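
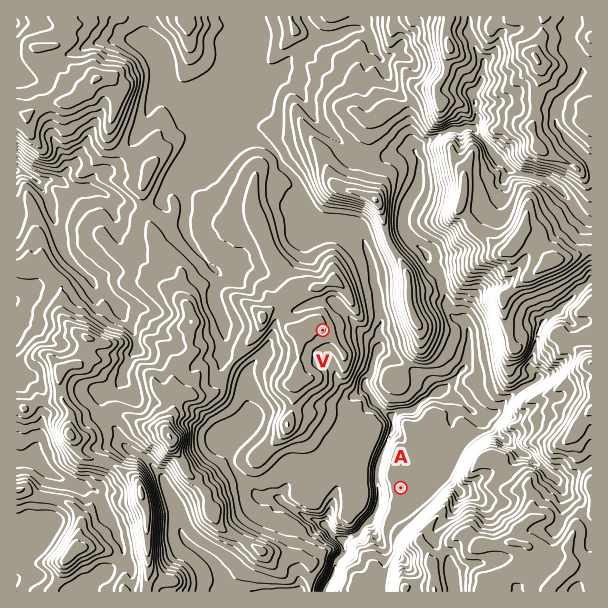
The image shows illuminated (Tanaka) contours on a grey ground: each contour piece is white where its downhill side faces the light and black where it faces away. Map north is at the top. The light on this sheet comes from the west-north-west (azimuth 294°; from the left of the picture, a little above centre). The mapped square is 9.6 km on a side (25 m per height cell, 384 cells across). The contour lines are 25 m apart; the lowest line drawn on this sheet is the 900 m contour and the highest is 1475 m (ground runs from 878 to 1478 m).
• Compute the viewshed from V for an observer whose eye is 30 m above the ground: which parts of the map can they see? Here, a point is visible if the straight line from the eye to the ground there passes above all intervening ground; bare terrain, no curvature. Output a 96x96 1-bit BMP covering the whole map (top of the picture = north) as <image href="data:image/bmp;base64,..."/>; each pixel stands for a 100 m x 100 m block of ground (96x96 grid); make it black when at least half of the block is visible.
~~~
<image width="96" height="96" href="data:image/bmp;base64,Qk2+BAAAAAAAAD4AAAAoAAAAYAAAAGAAAAABAAEAAAAAAIAEAAATCwAAEwsAAAIAAAAAAAAA////AAAAAAAAAAIAAAAH/5wcAAAAAAIAAAAH//wIAAAAAAPAAAAD//gMAAAAAAMAAAgD/+AAAAAAAAMAABjD//wAAAAAAAMAAAfg/4wAAAAAAAMAAH/w/44AAAAAAAMAAf/4f88YAAAAAAMAA//wH+Of/AAAAAMADAPgD/Pf8AgAAAMAIAAAD/n78AgAAAMAIAAAD/j7+AwAAAMAYAAHB/x//w8AAAMA4AAHh/5//4cAAAYA4AAHx/8//AcAAAYAwABnx/8/jAcAAAYBwAA35//x7A8AAAwBwAA/5//D/B8AAAwDgAA/5//gPB8AAAAHgAAf5//wHAMAAAAPgAAf5//4D8AAAAAPAAAf4//4D4AAAAAfAAAP4//+D4AAAAA/AAAP4///+8AAIAA/AAAP8f///+AAcAA/AAAP8f////AAYAB/AAAH8P//z/gA4AB/AAQH+P////wAQAD/AAAH8P////wAQAD+AAAHwB////4AQAA4wAADgA//c/8AwAAh4AAAAAP/PP8BgAAH8AAAAwD/n/8BgAAf8AAAAwD/x88BwAE/8AAMBwB/wOcB4AE/8A/8B5g/wD8BnAA/8AP+B/4AwB8A/gA/8AP+B/AAwA4AfwAfyAP+B/AAwAcAH4AHgAH+B/AA4AcAH4AHgAH/B/AA4AMAA4AHgAH/D/AA4AAADwAHAAH+H/AAwAAAPAAGAIH/L+AAwAAAYAAGAED+Z+AAwAAAAAAEAGA+x+AAwAAAAAAAAHAfh8AAgAAAAAAAADgHh8AAgAAAAAAAAA8PA8ABgAAAAAAAAAP/A8ABgAAAAAAAAAD+A8AA4AAAAAAAAAAMA8AA+AAAAAAAAAAAA4AB/AAAAAAQAAAAA4AfzgAAAAAYADgAA4Af5wAAAABwAHAAAwAf4wAAAADwAHAABgAf4AAAAAHwAWAABgAf4AAAAAHw/+AABAA+YAAAAAHz/+AADAB8MAAAAAP5/+AADAD4EAAAAAPx/+AADAPwGAAAAAPwH+AAHAPgCAAAAAfwA+AAOAPACAAAAAfwAcAA+APAAAAAAA/wAcAf8APAAAAAAB/wAcA/gAHgAAAAAAfgAeA8AAHgAAAAAAfgAeBwAAPgAAAAEAPwAOBgAAPgAAAACAPwAODgAAPAAAA/AAHwAGHgAAOAAAA/gAHwAAfgAAOAAYAPwwDwAB/AAAeAAwA/w4B4AD/AAAMAAAA/4cE4AD+AAAAAAAA94cHYAH8AAAAAAAA/8eD4AO8AAAcAAAA/8PD4AAYAAAeAAAA/8PDwAAQAAAfAAAAf8PjwAAAAAAdgAAAA+HjwAQAAAAZAAAAAPHzwA4AAAAQAAAAAHn/4B4AAAAQAQAAAD7/8B8AAAAQAdgAAB5/+D8AAAAAAfwAAAP/fn8AAAAAAfwAAAD+f/+AAAAAB/wAAAA+f/+AAAAEAfgAAAAeP/7AAAAGA/AAAAAef/9AAAAGA8AAAAA+P/8AAAAMB8AAAAD/f/8AAAAMB4AAAAH///8AAAAMBwAAAAf///+AAAAEA4AAAB/+P//gAAAEAcAA="/>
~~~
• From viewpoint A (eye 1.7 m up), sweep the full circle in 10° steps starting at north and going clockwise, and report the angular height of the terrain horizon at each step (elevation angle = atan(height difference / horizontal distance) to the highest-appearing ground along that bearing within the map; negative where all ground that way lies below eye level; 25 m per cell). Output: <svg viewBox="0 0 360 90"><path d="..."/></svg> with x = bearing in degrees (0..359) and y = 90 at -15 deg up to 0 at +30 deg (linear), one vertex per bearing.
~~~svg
<svg viewBox="0 0 360 90"><path d="M0 55l10-1 10-2 10-1 10 0 10 1 10-2 10-6 10 0 10 2 10-4 10-6 10-4 10-2 10 0 10 0 10 0 10 6 10 9 10 12 10 0 10 1 10 3 10-3 10-1 10-1 10-3 10 0 10 0 10 2 10-2 10 2 10-1 10 1 10 1 10-1"/></svg>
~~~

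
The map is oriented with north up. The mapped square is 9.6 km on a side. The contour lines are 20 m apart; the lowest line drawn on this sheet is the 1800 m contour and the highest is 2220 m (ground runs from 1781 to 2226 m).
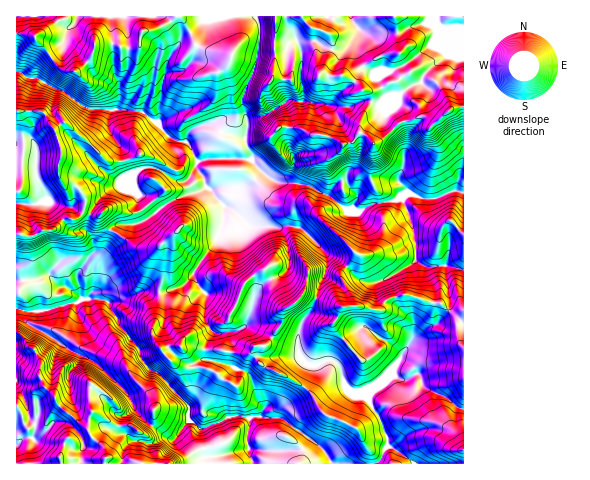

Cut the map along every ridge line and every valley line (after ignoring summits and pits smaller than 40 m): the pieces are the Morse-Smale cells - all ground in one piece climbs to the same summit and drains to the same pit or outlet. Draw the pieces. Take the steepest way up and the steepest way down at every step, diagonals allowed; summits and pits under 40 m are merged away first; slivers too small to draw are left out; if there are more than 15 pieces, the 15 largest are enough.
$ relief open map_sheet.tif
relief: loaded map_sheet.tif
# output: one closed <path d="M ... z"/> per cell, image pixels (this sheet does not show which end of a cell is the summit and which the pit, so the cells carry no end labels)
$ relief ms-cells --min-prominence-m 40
<path d="M463 16l-207 1 4 14 16 1-3 46-12 17 0 7 9 8 9 18 20 0 13 7 6-1 14 3 11 7-1 6-12 9 0 3 13 17 1 16-6 8 6 5 14 4 16-8 22-4 10-7 18 6 9 0 19-8 12 1z"/><path d="M95 298l-14 2-5 3-34 8-26-2 0 23 9 8 4 7 6 3 5 12-1 15 5 9 9 7 4 9 0 4-7 8-4 10-13 2-5 3-5-8-3-11-4-3 0 56 236 1-5-22 2-23-7-3-14 1-25 12-3 0-11-8-1-4 1-11-31-33-11-6-6-9-3-10-18-22-11-22-3-3z"/><path d="M416 260l-20 14-22 9-17-5-10-11-7 10 10 20 0 9-11 0-23-7-6 14-7 7-3 8 0 28 6 8 6 2 15-6 9 2 4 6 5 18 13 10 10 3 7-11 17-13 13 5 13-6 7 14 20 8 11 11 7 2 1-139-16-4-22 1z"/><path d="M180 16l-4 0-8 7-14 7-11 1-5 17-13 1-13-6-17 1-4 15-14 12-11 0-5-3-27-32-17-2-1 37 6 2 5 5 9 0 16 9 12 5 14 12 12 5 51 3 16 10 12 15 11 5 6 0 6-12 14-6 4 0 15 10 20 3 2-17-5-12 0-11 13-31 5-34-5-1-6 4-20 22-32-11z"/><path d="M20 72l-4 1 0 37 22 0 8 6 10 16 6 18-4 16 2 13 4 4 10 1 7 8 5 9-2 10 8 5 7 0 11 14 7-5 16 0 8-3 27-19 38-16-2-9-8-11 1-7-8-16-20-7-12-15-13-9-22-4-32 0-12-5-14-12-12-5-16-9-9 0z"/><path d="M262 171l-11 12-8 5-23 0-9 2 14 17-1 15-8 22-16 18-9 16-10 9-21 5 1 10-8 26 0 7 9 15 9-4 9 0 3-6 6-6 15-2 13-8 8-1 12-18 7-20 12-11 9-5 5 9 3 0 14-7 2-5-1-22-5-12-5-5 14-1 9 2 27 27 9 4 10 8 6-8 3-7-36-35 5-9 8-1 4-4-4-5-26-13-34-5z"/><path d="M271 280l-7 3-9 11-9 31-9 6-9 2 4 10-2 21 7 6 9 2 5 4 5 21 7 10-1 10 22 3 34 24 15 20 43 0 5-5 3-8 3-4 0-10-17-37-6-4-6 0-7-3-6-7-5-18-4-6-9-2-15 6-6-2-6-8 0-28 3-8 7-7 6-14-14-5-4 7-8 5-4 0z"/><path d="M265 269l-13 7-8 9-7 20-12 18-8 1-13 8-15 2-6 6-3 6-9 0-9 4-9-15 0-7 8-26-2-10-19-1-13 6-9 1-7 4-2 4 11 20 18 22 5 14 7 8 8 3 31 33 0 14 11 9 18-6 10-6 18 0 3 2-2 23 6 22 79 0-7-12-7-8-31-22-6-4-19-1 1-10-7-10-5-21-5-4-9-2-7-6 2-21-4-10 9-2 9-6 9-31 9-11 8-4z"/><path d="M276 31l-16 0-1 4-4 31-13 31 0 11 5 12-1 17-21-3-15-10-4 0-14 6-6 11 11 19-1 7 8 11 2 9 4 3 10-2 23 0 8-5 11-12 11 9 7 3 15 0 16 3 8 6 10 4 8 7 7-8-1-16-12-14-1-6 12-9 1-6-11-7-14-3-6 1-13-7-20 0-9-18-9-8 0-7 12-17z"/><path d="M418 374l-13 6-13-5-17 13-7 8 2 7 8 11 9 23 0 10-11 16 87 1 1-54-8-3-11-11-20-8z"/><path d="M207 188l-39 15-27 19-8 3-16 0-7 5 29 18 15 1 8-4 2 18-4 28 7 0 16-5 8-8 9-16 18-23 6-17 1-15z"/><path d="M402 198l-10 4-18 2-16 8-11-2-10-7-4 4-8 1-5 6 2 6 34 32-9 15 10 11 7 4 10 1 8-2 33-19 1-10-2-21z"/><path d="M175 16l-158 0-1 17 18 3 27 32 5 3 11 0 14-12 4-15 17-1 13 6 13-1 5-17 11-1 18-9z"/><path d="M38 110l-22 1 0 92 17 2 8-3 8 0 24 5 9 6 4-11-1-5-11-13-10-1-4-4-2-13 4-16-6-18-10-16z"/><path d="M83 213l-7 6-12 0-10 11-13 1-10 5-15-1 1 46 15 0 17-5 10 10 9 2 12 9-3-21 17-24-2-14-6-8 1-13z"/>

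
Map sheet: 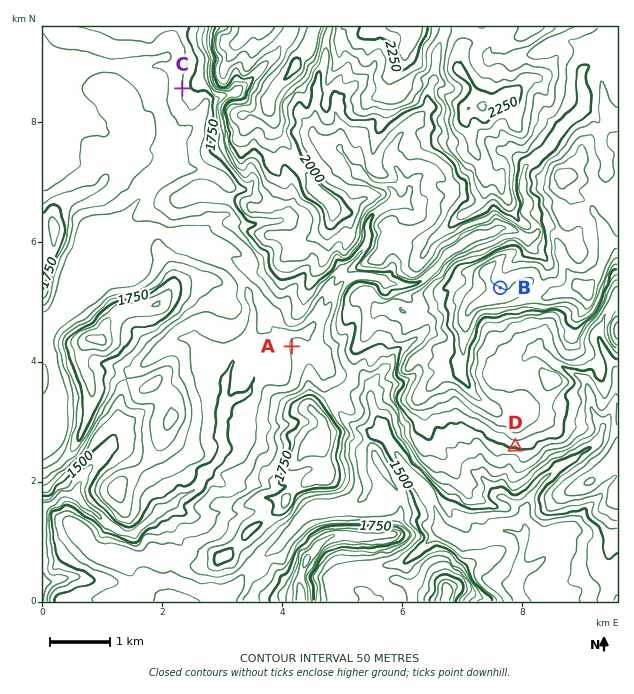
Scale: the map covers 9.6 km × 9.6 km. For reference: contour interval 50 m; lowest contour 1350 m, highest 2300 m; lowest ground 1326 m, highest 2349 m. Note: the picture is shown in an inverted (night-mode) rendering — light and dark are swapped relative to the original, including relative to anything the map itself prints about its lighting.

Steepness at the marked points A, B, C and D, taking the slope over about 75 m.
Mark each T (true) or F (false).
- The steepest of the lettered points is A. F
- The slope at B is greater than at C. F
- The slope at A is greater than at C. F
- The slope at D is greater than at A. T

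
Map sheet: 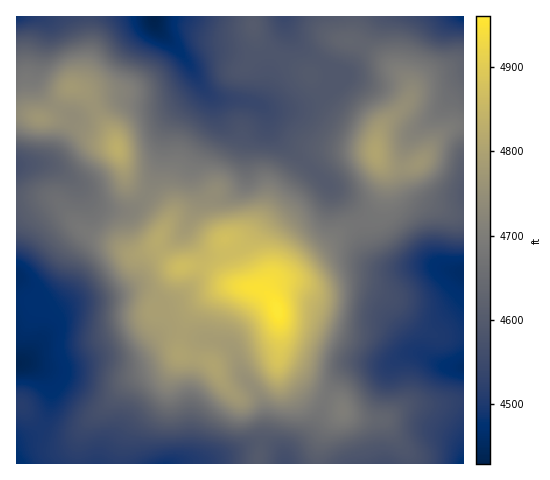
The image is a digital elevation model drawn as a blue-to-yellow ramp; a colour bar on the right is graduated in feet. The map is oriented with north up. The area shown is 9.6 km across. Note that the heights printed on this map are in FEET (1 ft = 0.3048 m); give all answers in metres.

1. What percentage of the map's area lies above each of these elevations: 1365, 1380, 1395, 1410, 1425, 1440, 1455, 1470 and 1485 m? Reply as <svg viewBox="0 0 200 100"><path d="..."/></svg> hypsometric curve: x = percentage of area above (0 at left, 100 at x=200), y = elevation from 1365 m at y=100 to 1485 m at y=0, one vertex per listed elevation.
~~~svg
<svg viewBox="0 0 200 100"><path d="M192 100l-23-12-27-13-37-13-27-12-25-12-22-13-16-13-8-12"/></svg>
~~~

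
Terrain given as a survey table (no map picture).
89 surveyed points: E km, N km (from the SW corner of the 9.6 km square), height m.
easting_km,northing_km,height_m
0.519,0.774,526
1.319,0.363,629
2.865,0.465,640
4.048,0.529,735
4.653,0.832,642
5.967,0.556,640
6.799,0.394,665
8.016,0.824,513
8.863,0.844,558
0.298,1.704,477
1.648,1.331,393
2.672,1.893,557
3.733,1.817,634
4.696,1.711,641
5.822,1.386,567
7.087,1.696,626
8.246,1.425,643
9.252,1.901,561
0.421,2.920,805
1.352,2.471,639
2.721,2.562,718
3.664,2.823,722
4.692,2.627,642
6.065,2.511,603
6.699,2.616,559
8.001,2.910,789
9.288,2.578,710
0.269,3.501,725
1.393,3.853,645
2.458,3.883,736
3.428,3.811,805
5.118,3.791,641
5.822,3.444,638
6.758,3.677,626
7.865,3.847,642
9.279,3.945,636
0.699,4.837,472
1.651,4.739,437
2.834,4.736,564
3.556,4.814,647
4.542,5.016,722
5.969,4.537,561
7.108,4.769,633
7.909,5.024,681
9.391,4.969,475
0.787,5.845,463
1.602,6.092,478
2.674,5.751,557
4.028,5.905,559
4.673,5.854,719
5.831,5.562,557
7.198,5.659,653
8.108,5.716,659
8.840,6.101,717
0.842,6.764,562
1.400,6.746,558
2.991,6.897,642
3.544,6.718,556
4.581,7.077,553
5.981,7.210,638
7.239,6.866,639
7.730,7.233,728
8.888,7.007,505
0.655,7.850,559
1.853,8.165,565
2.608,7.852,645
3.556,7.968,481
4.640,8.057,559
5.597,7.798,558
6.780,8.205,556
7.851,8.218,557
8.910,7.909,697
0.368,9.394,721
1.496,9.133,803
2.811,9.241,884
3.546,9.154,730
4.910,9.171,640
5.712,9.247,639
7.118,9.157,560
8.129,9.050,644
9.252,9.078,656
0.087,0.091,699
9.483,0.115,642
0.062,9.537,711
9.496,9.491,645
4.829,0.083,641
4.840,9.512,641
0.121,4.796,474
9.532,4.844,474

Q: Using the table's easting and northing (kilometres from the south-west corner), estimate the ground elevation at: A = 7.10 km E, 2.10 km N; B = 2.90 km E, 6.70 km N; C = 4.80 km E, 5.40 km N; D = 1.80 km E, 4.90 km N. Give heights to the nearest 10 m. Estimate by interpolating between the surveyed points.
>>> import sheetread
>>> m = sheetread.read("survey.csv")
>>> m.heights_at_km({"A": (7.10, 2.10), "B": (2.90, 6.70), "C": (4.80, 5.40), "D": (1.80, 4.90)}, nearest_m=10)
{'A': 600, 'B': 600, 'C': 720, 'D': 450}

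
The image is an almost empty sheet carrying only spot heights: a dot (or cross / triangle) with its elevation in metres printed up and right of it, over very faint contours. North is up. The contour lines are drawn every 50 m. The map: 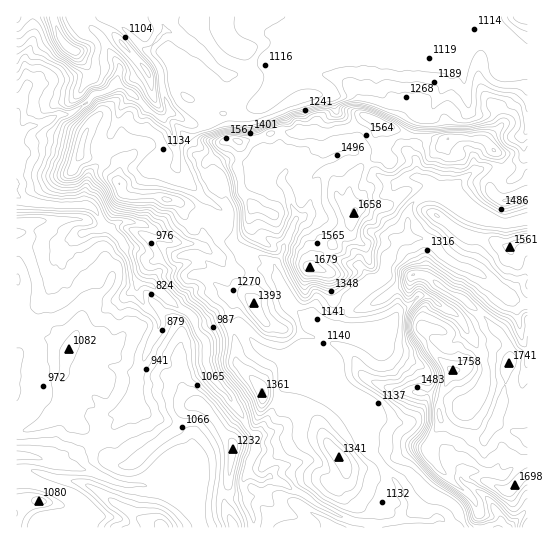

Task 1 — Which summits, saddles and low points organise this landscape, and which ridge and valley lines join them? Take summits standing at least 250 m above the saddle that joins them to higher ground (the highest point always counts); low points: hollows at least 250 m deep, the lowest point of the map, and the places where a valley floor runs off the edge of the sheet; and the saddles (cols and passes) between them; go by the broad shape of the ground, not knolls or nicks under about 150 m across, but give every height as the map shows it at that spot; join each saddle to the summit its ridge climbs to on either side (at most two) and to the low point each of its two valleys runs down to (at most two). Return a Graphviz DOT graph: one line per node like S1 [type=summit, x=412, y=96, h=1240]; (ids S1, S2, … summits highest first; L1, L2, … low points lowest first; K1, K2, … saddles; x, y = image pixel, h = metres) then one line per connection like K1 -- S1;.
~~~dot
graph terrain {
  S1 [type=summit, x=451, y=370, h=1758];
  S2 [type=summit, x=494, y=150, h=1704];
  S3 [type=summit, x=70, y=49, h=1395];
  L1 [type=low, x=18, y=195, h=648];
  K1 [type=saddle, x=515, y=222, h=1321];
  K2 [type=saddle, x=154, y=113, h=939];
  K1 -- S1;
  K1 -- S2;
  K1 -- L1;
  K2 -- S1;
  K2 -- S3;
  K2 -- L1;
}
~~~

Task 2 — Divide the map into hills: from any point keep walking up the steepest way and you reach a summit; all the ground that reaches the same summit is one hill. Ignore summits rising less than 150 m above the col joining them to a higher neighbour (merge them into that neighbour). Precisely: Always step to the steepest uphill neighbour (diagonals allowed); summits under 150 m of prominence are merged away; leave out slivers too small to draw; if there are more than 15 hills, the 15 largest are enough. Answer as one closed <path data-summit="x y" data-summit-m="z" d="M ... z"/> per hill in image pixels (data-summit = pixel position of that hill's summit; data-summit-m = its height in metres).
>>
<path data-summit="453 370" data-summit-m="1758" d="M118 84l-13 8-11 3-7 8-16 10-13 2-20 10-9 2-13 11 0 341 13 1 20 7 4-14 1-12 9 2 7-7 29-16 26-25 10-13 2-27 12-30 10-16 0-8-15-16-7-14 1-7 11 0 32 25 8 4 6 8 2 10 8 9 24-12 10-1 22 22 68 28 12 15 29 12 3 5 0 8-10 17 0 8 2 8 15 12 19 25 0 6 5 9-5 17-18 5-28-3-35-16-16-12-31-16-12 3-10-7-5 6-1 7 5 20 5 11 1 11 273 0 1-223-10-4-19-12-17-14-32-14-13-11-4-7-10-4-16-2-10 5-10 19-3 13-5 5-12 5-22 23-4 7-2 13-9 6-5 0-4-4-8-2-5-8-17-14-12-24-3-12-6-8-23-10-5 0-12 6-12 0-15-10 5-8 15-12 2-14-22-14-26-29 0-17-5-20-7-12-16-10-14-15z"/><path data-summit="494 150" data-summit-m="1704" d="M419 16l-88 0 6 7 6 18-14 6-16 10-14 0 4 38-34 18-12 4-10 0-8-5-4 4-28 8-16 0-21-12-6 6 8 15 5 20 0 17 26 29 22 14-2 14-13 10-7 10 15 10 12 0 12-6 5 0 23 10 6 8 3 12 12 24 13 10 9 12 8 2 4 4 5 0 7-4 8-22 22-23 12-5 5-5 3-13 10-19 11-5 0-26 5-9 10-7 11-4 8 1 27 19 29 12 16 0 14-4 0-160-7-2-15-9-7-14-9-9-12 2-12 6-5 0z"/><path data-summit="233 450" data-summit-m="1232" d="M149 284l-11 0-1 7 7 14 15 16 0 8-10 16-12 30-2 27-10 13-19 20-45 28 33 9 27 12 30 1 6-2 10 0 22 8 6 8 1 16 5 13 52 0 0-11-6-15-4-19 13-33 0-13-8-8-4-11-16-24-17-19-6-14 2-16-11-16-3-11z"/><path data-summit="339 457" data-summit-m="1341" d="M294 373l-6 6-15 31-17 27 0 13-5 9-3 14 11 7 12-3 31 16 16 12 35 16 28 3 17-4 6-13-5-20-19-25-15-12-2-8 0-8 10-17-1-11-15-9-8-1z"/><path data-summit="69 47" data-summit-m="1395" d="M170 16l-153 0-1 121 13-10 9-2 20-10 13-2 16-10 7-8 13-4 8-7 10 4 10 8 14 15 14 8 6-6 0-4-6-18-2-18-5-11-7-7-1-5 17-20-1-5 5-4z"/><path data-summit="510 247" data-summit-m="1561" d="M438 191l-15 4-12 11-3 5 0 26 15 2 10 4 4 7 13 11 32 14 17 14 19 12 9 3 1-83-30 2-29-12z"/><path data-summit="163 527" data-summit-m="1230" d="M57 461l-4 1 0 11-5 14 27 12 10 10 3 6-8 10 1 3 119-1-4-12-1-16-6-8-22-8-10 0-6 2-30-1-27-12z"/><path data-summit="263 394" data-summit-m="1363" d="M239 327l-10 1-23 12-1 21 6 14 17 19 16 24 4 11 7 7 4-2 14-24 20-37 46 17-10-13-68-28z"/><path data-summit="39 501" data-summit-m="1080" d="M29 480l-13 1 1 47 63-1 8-14-13-14z"/><path data-summit="527 17" data-summit-m="1296" d="M527 16l-36 0-2 9 10 9 7 14 19 11 3-1z"/>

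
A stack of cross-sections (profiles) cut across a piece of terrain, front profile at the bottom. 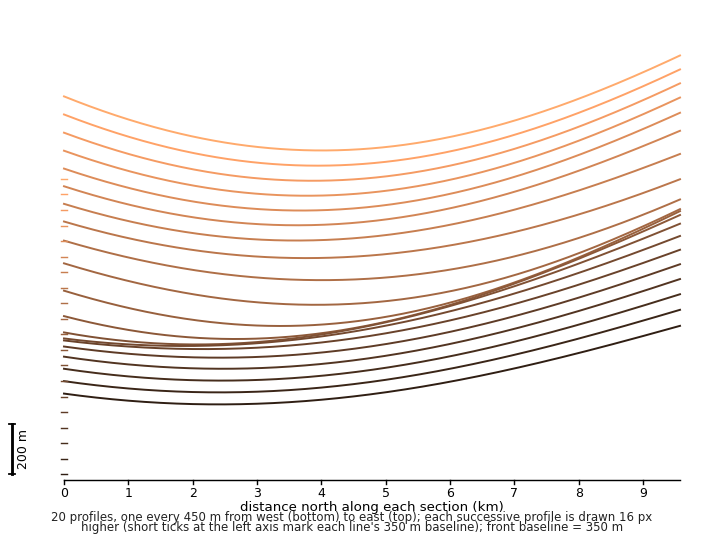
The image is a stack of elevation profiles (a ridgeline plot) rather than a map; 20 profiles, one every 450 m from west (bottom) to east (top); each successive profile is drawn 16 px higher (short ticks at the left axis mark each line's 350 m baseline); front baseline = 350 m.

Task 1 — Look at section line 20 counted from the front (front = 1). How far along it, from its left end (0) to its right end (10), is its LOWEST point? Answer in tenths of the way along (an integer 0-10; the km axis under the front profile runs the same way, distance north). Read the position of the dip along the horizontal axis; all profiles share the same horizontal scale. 4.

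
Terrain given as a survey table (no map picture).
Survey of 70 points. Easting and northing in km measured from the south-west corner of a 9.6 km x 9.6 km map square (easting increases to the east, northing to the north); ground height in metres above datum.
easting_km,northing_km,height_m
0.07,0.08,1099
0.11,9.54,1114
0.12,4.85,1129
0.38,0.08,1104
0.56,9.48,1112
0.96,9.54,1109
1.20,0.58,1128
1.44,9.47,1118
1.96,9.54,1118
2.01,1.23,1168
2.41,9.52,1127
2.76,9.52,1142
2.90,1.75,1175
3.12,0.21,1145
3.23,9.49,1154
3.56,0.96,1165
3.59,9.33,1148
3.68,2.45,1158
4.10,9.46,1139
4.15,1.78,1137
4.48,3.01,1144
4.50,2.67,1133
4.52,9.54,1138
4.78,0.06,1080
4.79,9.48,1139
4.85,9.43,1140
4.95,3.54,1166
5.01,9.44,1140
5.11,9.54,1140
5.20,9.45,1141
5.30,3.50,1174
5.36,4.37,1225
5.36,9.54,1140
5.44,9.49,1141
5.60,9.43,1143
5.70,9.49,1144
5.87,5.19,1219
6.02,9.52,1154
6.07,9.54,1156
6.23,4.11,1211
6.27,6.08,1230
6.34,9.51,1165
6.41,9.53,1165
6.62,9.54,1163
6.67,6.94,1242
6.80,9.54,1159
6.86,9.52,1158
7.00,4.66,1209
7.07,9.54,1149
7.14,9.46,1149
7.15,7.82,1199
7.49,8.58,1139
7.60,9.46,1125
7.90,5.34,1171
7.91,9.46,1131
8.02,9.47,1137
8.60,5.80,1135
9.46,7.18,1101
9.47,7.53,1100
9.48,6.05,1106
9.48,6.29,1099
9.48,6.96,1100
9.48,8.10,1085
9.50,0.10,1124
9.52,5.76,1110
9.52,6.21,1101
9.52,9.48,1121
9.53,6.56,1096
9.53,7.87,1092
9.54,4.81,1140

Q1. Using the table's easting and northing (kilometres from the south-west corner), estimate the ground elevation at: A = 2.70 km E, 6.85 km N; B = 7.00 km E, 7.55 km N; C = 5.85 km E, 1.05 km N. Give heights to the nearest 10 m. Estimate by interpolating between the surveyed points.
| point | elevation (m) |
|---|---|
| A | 1170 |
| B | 1210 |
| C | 1130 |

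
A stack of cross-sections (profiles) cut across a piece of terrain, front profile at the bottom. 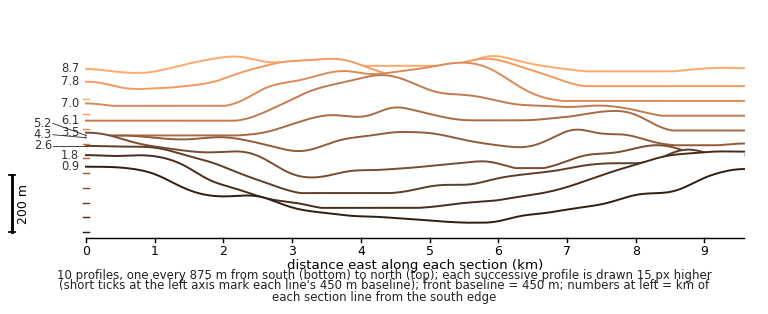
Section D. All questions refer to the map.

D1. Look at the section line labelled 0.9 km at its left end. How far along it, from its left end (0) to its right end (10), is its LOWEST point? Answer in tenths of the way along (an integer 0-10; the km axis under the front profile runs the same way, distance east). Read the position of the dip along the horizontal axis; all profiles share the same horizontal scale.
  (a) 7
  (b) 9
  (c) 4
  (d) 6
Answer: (d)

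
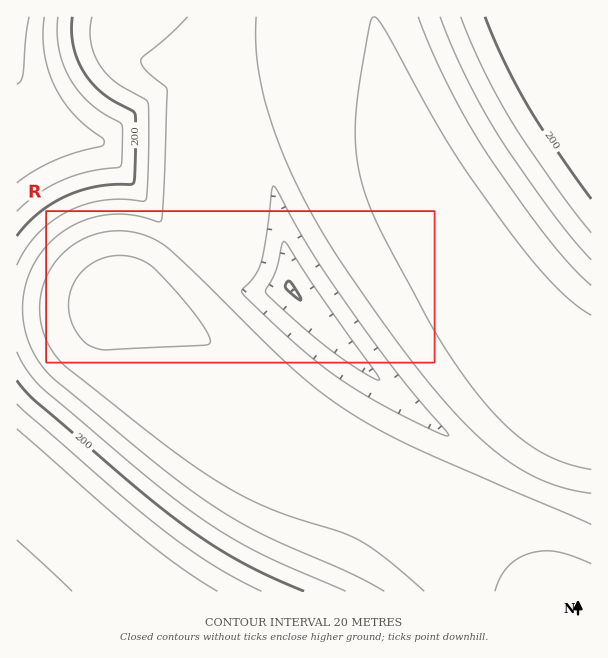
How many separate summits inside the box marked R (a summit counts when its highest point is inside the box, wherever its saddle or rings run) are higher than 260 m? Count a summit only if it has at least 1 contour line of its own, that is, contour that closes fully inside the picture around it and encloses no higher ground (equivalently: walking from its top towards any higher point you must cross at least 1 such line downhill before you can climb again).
1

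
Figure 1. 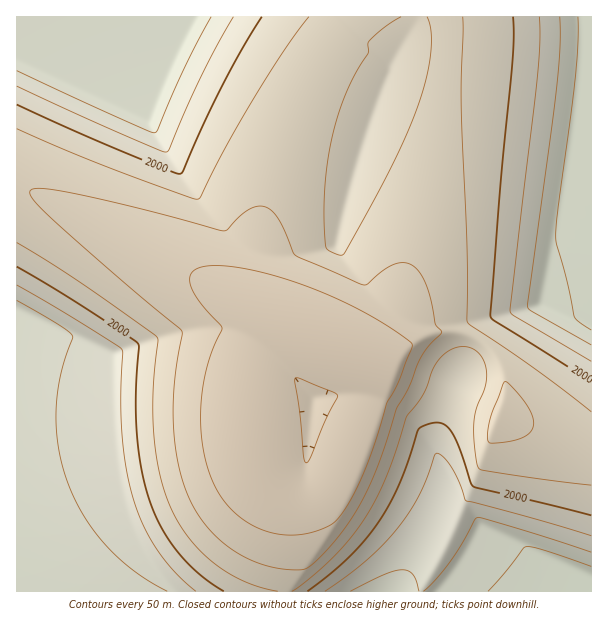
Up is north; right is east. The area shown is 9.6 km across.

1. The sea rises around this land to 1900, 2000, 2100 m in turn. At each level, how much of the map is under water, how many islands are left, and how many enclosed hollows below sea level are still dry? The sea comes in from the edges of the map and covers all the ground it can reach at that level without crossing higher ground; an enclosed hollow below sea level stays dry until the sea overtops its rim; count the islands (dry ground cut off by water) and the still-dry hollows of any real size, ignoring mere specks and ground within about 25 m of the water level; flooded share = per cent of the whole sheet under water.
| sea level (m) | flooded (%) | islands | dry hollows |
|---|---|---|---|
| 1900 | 17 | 0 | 0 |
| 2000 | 37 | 0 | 0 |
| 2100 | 77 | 1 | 0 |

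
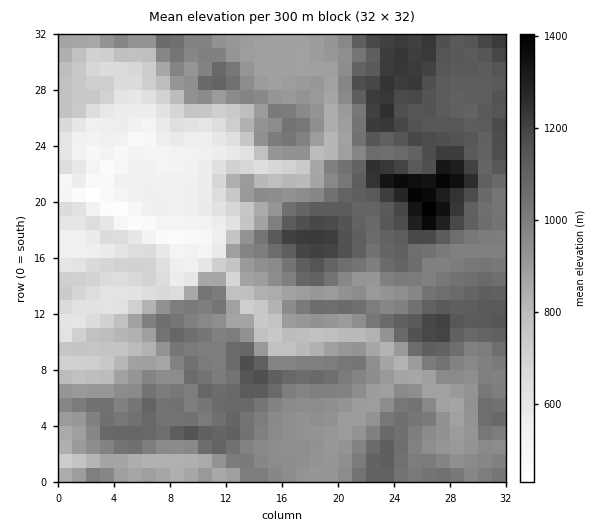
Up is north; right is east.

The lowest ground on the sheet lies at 400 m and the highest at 1420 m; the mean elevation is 920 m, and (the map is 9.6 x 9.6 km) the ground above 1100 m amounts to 17.4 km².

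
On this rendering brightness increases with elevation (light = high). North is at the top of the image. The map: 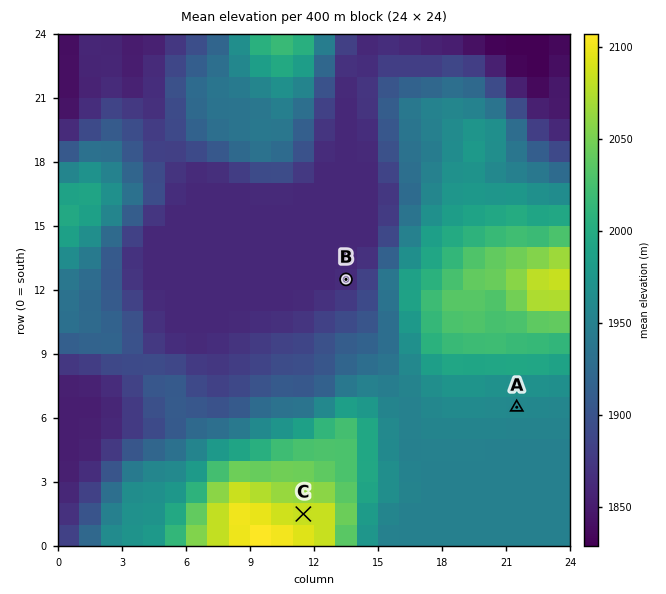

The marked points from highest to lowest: C A B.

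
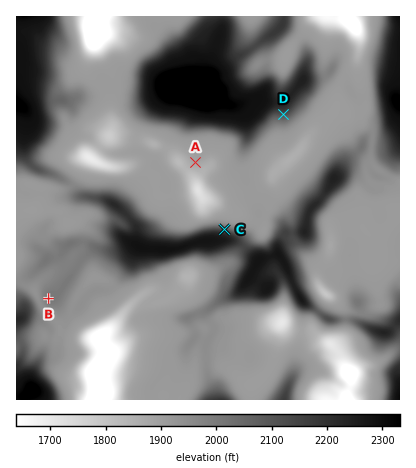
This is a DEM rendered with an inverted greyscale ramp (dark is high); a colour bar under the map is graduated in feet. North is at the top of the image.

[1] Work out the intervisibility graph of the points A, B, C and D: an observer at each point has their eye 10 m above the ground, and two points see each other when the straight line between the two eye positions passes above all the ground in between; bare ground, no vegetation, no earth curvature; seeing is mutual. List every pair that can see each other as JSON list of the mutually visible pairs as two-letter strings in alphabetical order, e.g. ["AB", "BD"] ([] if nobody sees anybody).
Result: ["AC", "CD"]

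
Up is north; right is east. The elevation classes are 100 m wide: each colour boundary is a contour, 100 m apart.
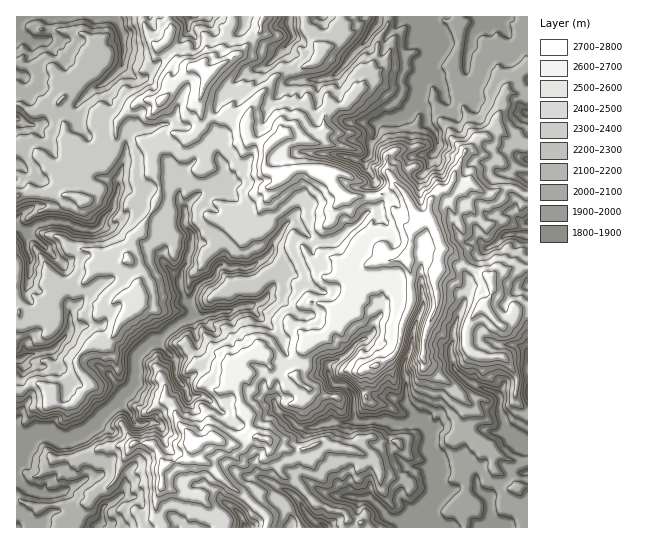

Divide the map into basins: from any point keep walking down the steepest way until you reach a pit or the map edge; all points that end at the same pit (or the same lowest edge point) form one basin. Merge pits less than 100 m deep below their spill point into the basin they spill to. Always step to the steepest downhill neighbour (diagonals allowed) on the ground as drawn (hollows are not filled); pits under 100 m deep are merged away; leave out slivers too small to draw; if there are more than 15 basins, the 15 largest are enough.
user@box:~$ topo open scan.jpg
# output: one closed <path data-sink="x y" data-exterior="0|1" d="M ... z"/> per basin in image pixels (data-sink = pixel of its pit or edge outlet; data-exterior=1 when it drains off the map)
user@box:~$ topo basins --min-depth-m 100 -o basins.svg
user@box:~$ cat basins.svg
<path data-sink="17 449" data-exterior="1" d="M202 116l-3 13-10 10-12-6-11 0-18 9 3 12 0 16 8 13 1 7-7 19-9 16-13 13-3 12 0 7 11 18-2 26-2 6-15 15-5 12-5 5-21 6-10 10-3 10 5 9 11 11-15 18-7 4-20-4-2-13-7-6-10 0-8 7-7 0 0 107 7 5 18 5 20-4 29-1 5-10 12-5 8-7 6-18 13-20 16 1 9 7 5 14-3 5 0 16 2 2 22 7 16 0 4-10 12-12-6-8-16-8-3-15 23-3 8 4 16 2 16-8-6-11 0-8-8-12-1-11-9-22 0-8 11-10 16-6 2 6 10 12 13 1 7 7 5 1 10-11-1-19 7-6 12-3 10-11 3-16 12-17 0-22 5-3 31-9-3-10-12-15 0-7-17-13-5-15-20-20-7-5-2-5-15-1-20 7-16-3-3-6 0-5 4-15-18-6-5-17-15-4-19 0z"/><path data-sink="427 527" data-exterior="1" d="M397 185l-19 11-33 2 7 16 17 13 0 7 12 15 3 10-31 9-5 3 0 22-12 17-3 16-10 11-12 3-7 6 1 19-10 11-5-1-7-7-13-1-10-12-2-6-16 6-11 10 0 8 9 22 1 11 8 12 3 15 3 3 14 5 2 10 5 7 4 15 18 11 19 20 16 7 10 1 6 8 12 3 1 5 165 0 1-41-10 1-8-9-17-10 0-11-2-8-27-24-1-5 4-18-2-2-18-20-12-6-10-10-2-7 2-25 12-28-2-27 5-7 0-16 3-9-12-28-2-2-14-1-10-21z"/><path data-sink="423 17" data-exterior="1" d="M457 16l-68 0-1 9-9 13-3 19-15 30-15 18-19 6-3 6 1 14-5 10-2 2-8 0-17-6-6-4-5 0-15 16-3 12 3 10 16 4 20-7 15 1 2 5 26 23 32-1 19-11 8 9 10 21 14 1 2-17 8-10 6 0 6-4 13-32 12-14-7-10-16-60 7-23z"/><path data-sink="26 231" data-exterior="0" d="M199 65l-6 2-32 34-20-1-11 8-13 14-4 27-15 11-15 3-18 11-1 11 2 10-40-2-10 4 0 114 6 8 11 1 14-3 8-6-2-10 9-17 19 0 12-11 5-8 31-6-1-9 3-12 13-13 9-16 7-19-1-7-8-13 0-16-3-12 18-9 11 0 12 6 7-6 5-10-2-22 10-27-4-2z"/><path data-sink="51 17" data-exterior="1" d="M142 16l-126 1 0 86 5 1 14 9 23-10 9 36 8 14 10 10 13-3 15-11 4-27 13-14 11-8 20 1 31-34-10-3-5-6 0-4-11-13-7 6-6-4z"/><path data-sink="522 445" data-exterior="0" d="M443 248l-3 7 0 16-5 7 2 27-12 28-2 25 2 7 10 10 12 6 18 20 2 2-4 18 1 5 27 24 2 8 0 11 17 10 8 9 9-1 1-73-7-7-6-12 2-17-8-15-6-6-28-1-7-6-3-8 2-15 5-10 16-16 4-8-1-15-24-11-14-14z"/><path data-sink="17 359" data-exterior="1" d="M130 260l-29 4-20 20-19 0-9 17 2 10-10 8-20 1-7-8-2 1 1 78 6 0 8-7 10 0 7 6 2 13 20 4 7-5 15-17-11-11-5-9 3-10 10-10 21-6 5-5 5-12 16-17 3-30z"/><path data-sink="378 23" data-exterior="0" d="M387 16l-45 0-5 10 0 11-2 5-15 12-1 5-5 5-36 11-18 19-12 21 0 23 5 3 16 4 13-12 5 0 6 4 17 6 8 0 7-12-1-14 3-6 19-6 15-18 15-30 3-19 9-13z"/><path data-sink="527 234" data-exterior="1" d="M455 180l-2 0-6 8-8 1-10 14 0 14 4 5 10 25 24 20 23 10 20-9 17 0 1-73-14-7-9 0-12 5-8 0-15-10-9 0z"/><path data-sink="290 17" data-exterior="1" d="M303 16l-38 0-5 9 0 6-7 4-10 16-35 24-9 26 2 14 10 4 19 0 16 5 7-21 25-28 36-11 5-5 2-8-14-20z"/><path data-sink="485 17" data-exterior="1" d="M525 16l-68 1 3 29-7 23 16 60 8 10 9-3 10-13 9-33 20-25z"/><path data-sink="325 527" data-exterior="1" d="M258 436l-7 1-12 8-16-2-8-4-22 2-1 8 5 10 14 6 22 23 17 13 12-8 21 7 8 7 10 21 60-1 0-4-12-3-6-8-10-1-16-7-19-20-13-7-5-4-4-15-5-7-2-10z"/><path data-sink="95 527" data-exterior="1" d="M145 443l-11 0-3 3-16 35-8 7-12 6-19 29-1 5 67 0 3-7 12-4-1-18 5-9 0-20 3-5-5-14-6-6z"/><path data-sink="527 395" data-exterior="1" d="M483 307l-11 10-5 10 0 20 8 9 28 1 6 6 8 15-2 17 1 4 11 14 1-103-11 1-2 8-13 8z"/><path data-sink="17 119" data-exterior="1" d="M58 103l-23 10-14-9-5 1 0 45 22 5 16 13 15 4 15-10-9-9-8-14z"/>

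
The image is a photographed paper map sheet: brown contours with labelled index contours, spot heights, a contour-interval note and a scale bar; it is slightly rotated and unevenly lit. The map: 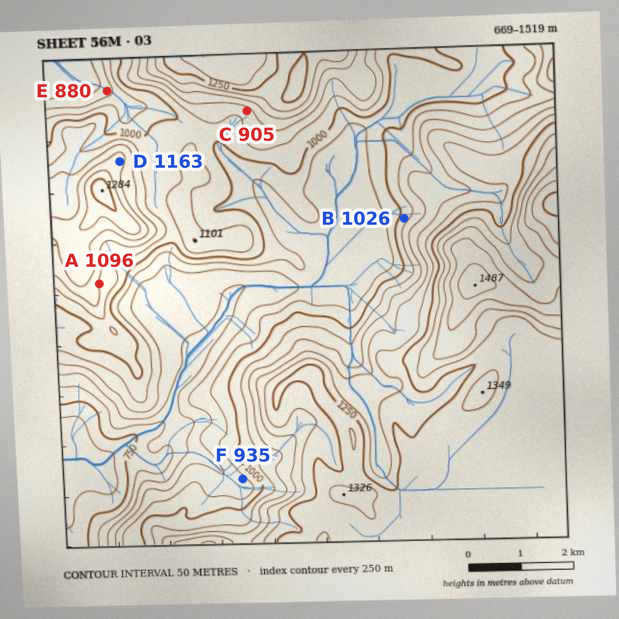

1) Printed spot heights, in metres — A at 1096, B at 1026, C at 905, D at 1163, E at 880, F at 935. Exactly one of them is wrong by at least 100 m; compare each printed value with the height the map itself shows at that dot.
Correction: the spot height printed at C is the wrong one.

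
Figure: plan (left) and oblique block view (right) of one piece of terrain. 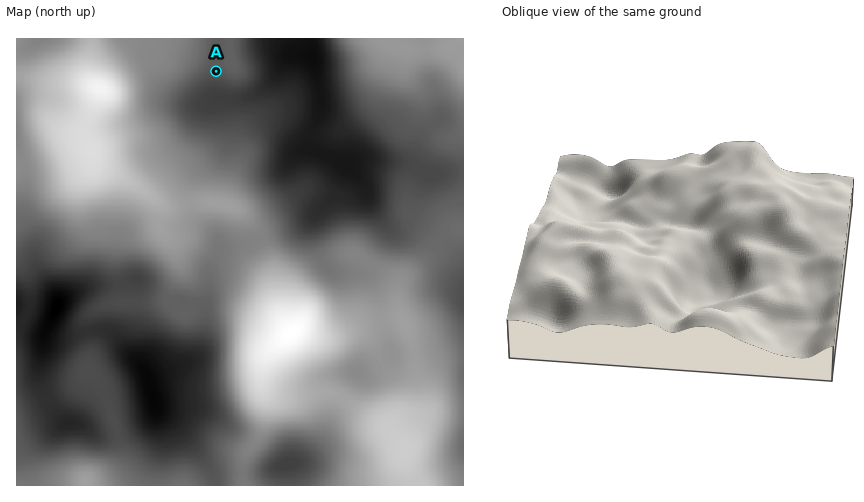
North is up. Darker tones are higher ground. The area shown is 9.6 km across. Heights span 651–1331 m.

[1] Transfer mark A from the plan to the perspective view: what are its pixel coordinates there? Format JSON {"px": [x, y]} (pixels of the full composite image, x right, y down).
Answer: {"px": [688, 164]}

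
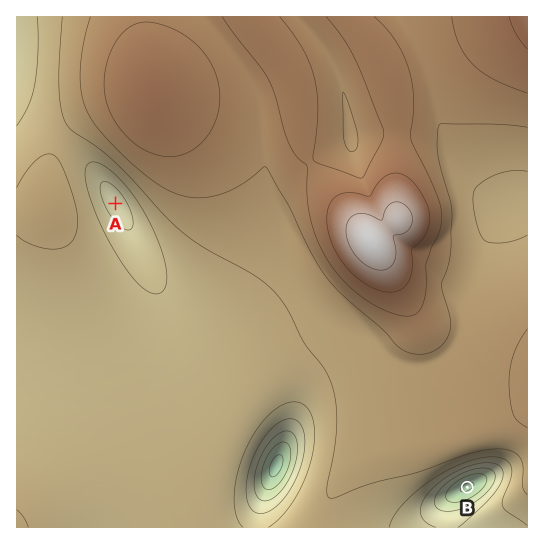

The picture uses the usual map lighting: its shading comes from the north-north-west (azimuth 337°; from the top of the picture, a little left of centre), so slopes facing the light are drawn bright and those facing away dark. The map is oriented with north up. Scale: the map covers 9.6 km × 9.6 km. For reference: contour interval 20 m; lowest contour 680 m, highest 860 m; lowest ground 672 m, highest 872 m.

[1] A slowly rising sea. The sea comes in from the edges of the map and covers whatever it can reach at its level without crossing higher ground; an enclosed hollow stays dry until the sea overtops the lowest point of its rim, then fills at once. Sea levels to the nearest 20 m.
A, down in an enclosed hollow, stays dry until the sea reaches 760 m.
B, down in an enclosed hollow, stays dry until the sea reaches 740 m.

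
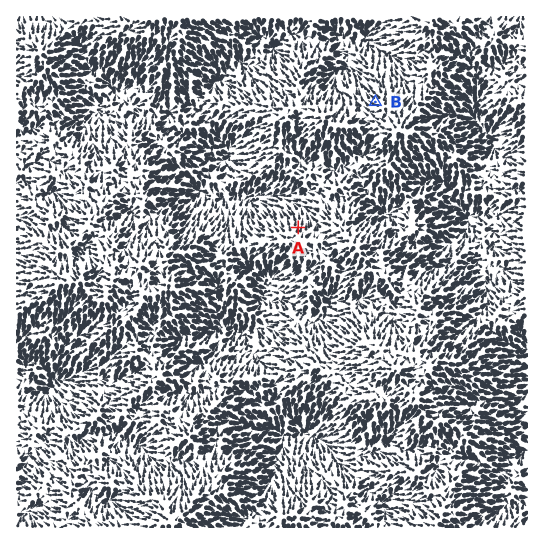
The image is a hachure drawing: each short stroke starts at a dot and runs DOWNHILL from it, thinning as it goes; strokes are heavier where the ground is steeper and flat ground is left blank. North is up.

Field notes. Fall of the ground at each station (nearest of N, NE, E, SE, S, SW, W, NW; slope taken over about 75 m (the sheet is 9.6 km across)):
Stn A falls N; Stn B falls NW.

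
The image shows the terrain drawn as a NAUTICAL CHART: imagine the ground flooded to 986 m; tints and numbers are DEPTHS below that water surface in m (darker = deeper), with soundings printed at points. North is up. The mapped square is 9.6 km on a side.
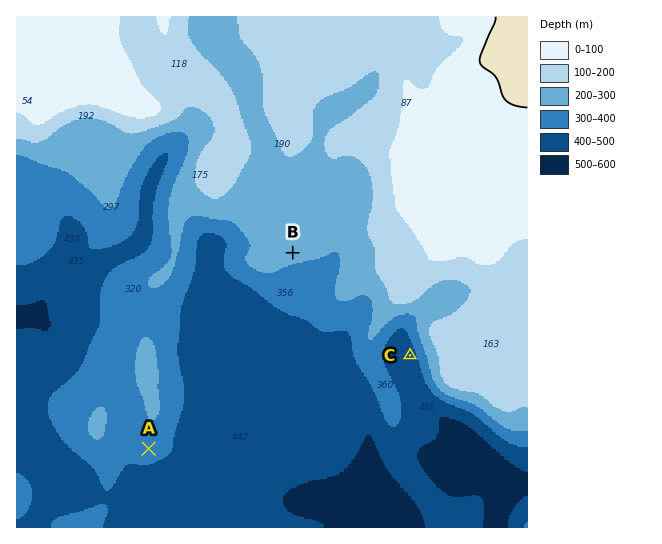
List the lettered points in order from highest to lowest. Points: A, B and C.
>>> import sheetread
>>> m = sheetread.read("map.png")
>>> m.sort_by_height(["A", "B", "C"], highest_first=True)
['B', 'A', 'C']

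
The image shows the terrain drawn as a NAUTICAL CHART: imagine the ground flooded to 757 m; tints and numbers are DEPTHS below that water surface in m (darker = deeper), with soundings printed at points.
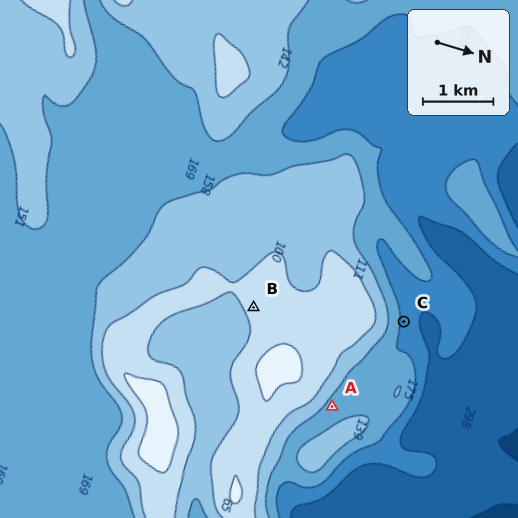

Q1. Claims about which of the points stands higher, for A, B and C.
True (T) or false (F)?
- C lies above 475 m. T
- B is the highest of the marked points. T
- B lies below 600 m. F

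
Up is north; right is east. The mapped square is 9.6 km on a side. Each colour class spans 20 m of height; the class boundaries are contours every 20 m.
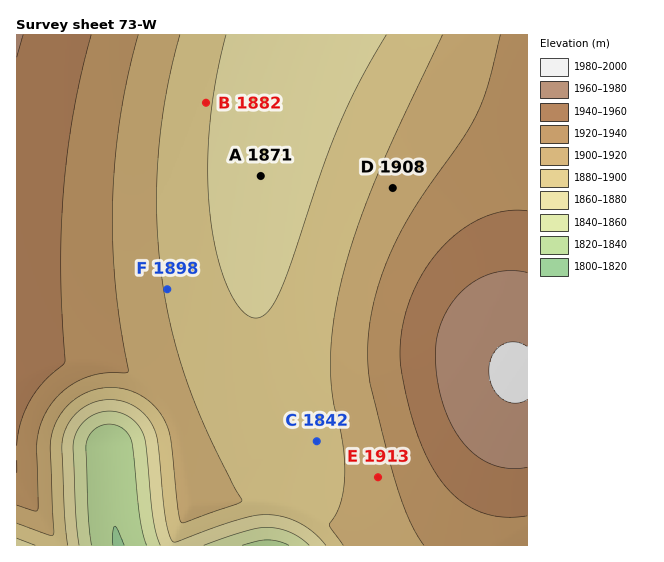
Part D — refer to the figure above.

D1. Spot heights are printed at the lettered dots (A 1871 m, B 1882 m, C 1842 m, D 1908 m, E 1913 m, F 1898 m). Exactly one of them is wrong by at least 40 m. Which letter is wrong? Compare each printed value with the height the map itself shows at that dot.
C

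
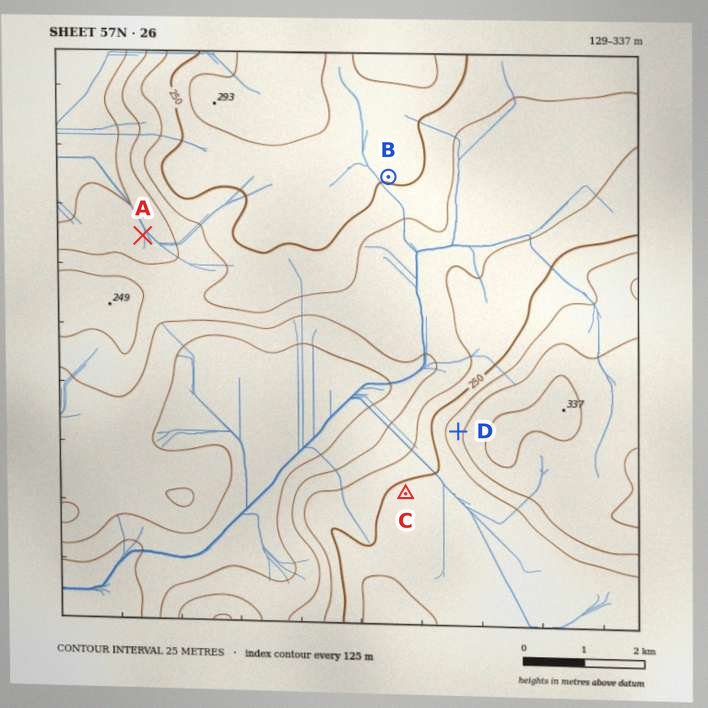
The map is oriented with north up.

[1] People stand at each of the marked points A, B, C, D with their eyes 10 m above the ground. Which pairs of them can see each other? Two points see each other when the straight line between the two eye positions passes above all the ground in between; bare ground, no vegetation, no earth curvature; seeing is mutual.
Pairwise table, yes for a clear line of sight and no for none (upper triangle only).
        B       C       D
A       no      no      no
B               yes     yes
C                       yes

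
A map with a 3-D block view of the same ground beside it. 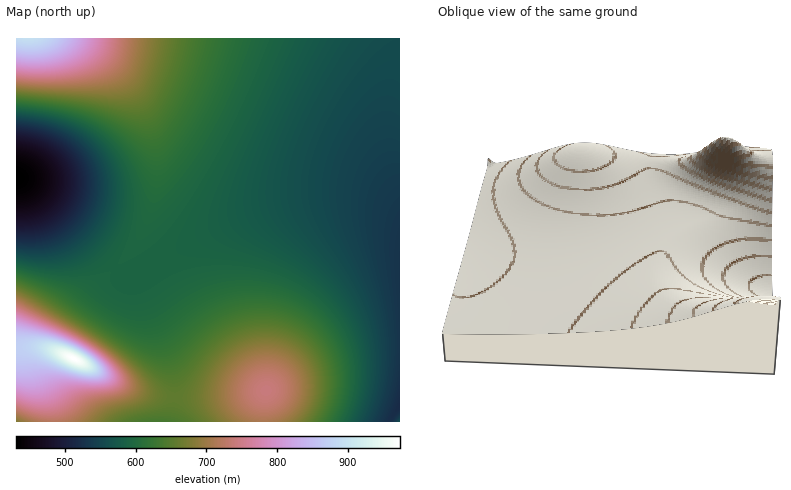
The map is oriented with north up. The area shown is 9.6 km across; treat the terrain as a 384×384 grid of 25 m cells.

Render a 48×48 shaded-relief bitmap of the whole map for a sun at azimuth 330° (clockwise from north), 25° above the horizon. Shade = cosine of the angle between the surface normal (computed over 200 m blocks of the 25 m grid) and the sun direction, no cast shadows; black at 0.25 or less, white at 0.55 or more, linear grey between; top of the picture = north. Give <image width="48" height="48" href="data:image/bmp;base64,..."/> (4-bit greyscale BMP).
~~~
<image width="48" height="48" href="data:image/bmp;base64,Qk32BAAAAAAAAHYAAAAoAAAAMAAAADAAAAABAAQAAAAAAIAEAAATCwAAEwsAABAAAAAAAAAAAAAAABEREQAiIiIAMzMzAERERABVVVUAZmZmAHd3dwCIiIgAmZmZAKqqqgC7u7sAzMzMAN3d3QDu7u4A////AEREREVVVVVVZneIiIiId2ZVVVVVVmZmi0RERERERERVZniIiZmIh3ZlVVVVVmZmeURERERDMzNFZ4iZmZmZmId2ZlVWZmZnd0REREMhERNGeImZqqqqmZiHdmZmZmZ3d1VVRDEAABRXiZmqqqqqqpmId3dmZnd3d1VVQgAAAUaImaqqqru7u6qZiHd3d3d3d2ZVMQABNomaqqqqu7u7u7qpmIh3d3d3d3ZlQzV5qruqqqqqu7u8y7u6qZiIh3d3d4iIm97u3Mu6qqqqu7u8zLu6qZmIiIiIh6q9////3Luqqqqqu7u8zMu7qpmYiIiIiM3v///+y7qqqqqqu7u7zLu7qqmZiIiIiN7///7cu6qqqqqqq7u7u7u7qqmZmIiIiO///ty7qqqZmqqqqru7u7u7qqmZmYiIiO7t3MuqqpmZmZqqqqu7u7u6qqmZmYiIiN3cy7qqmZmZmZmqqqqqu7qqqqmZmZiIiNzLuqqZmZmZmZmaqqqqqqqqqqmZmZiIiMzLuqqZmZmZmZmZqqqqqqqqqpmZmZiIiMzLu6qZmZmZmZmZmaqqqqqqqZmZmZiIiMzLu7qpmZmZmZmZmZmqqqqpmZmZmZiIiMzMu7uqmZiJmZmZmZmZmZmZmZmZmZiIiMzMy7u6qZmIiZmZmZmZmZmZmZmZmZiIiMzMzLu7qpmYiJmZmZmZmZmZmZmZmYiIiMzMzMu7uqmYiIiZmZmZmZmZmZmZmYiIiMzMzMy7uqqZiIiImZmZmZmZmZmZmIiIiMzMzMy7u6qZiIiIiJmZmZmZmZmZiIiIiMzMzMy7u6qZiIiIiIiZmZmZmZmYiIiIiLu8zMu7u6qZmIiIiIiIiJmZmZiIiIiIiLu7u7u7uqqZmIiIiIiIiIiIiIiIiIiIiKq7u7u7uqqZmIiIiIiIiIiIiIiIiIiIiKqqqqqqqqqZmIiIiIiIiIiIiIiIiIiIiJmaqqqqqqmZiIiIiIiIiIiIiIiIiIiIiIiZmZmZmZmZiIiIiIiIiIiIiIiIiIiIiHeIiJmZmZmYiIiIiIiIiIiIiIiIiIiIiHd3eIiIiIiIiIiIiIiIiIiIiIiIiIiIiGZmd3d4iIiIiHeIiIiIiIiIiIiIiIiIiFVVZmd3d4iIh3d4iIiIiIiIiIiIiIiIiEREVVZmd3d3d3d3iIiIiIiIiIiIiIiIiDM0RFVWZnd3d3d3iIiIiIiIiIiIiIiIiCIzNERVZmd3d3d3eIiIiIiIiIiIiIiIiCIiIzRFVmZnd3d3eIiIiIiIiIiIiIiIiBESIjNEVWZnd3d3eIiIiIiIiIiIiIiIiBERIiM0VWZmd3d3eIiIiIiIiIiIiIiIiBEREiM0RVZmd3d3eIiIiIiIiIiIiIiIiBEREiM0RVZmd3d3eIiIiIiIiIiIiIiIiCIiIiM0VWZnd3d3eIiIiIiIiIiIiIiIiDIiIzNEVWZnd3d3eIiIiIiIiIiIiIiIiEQzM0RFVmZ3d3d3iIiIiIiIiIiIiIiIiERERERVVmZ3d3d3iIiIiIiIiIiIiIiIiA=="/>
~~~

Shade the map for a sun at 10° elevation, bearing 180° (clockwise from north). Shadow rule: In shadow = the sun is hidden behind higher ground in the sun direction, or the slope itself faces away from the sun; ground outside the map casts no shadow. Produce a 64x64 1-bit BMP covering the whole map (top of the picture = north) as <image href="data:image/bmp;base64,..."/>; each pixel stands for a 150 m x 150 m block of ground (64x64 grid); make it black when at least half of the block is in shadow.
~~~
<image width="64" height="64" href="data:image/bmp;base64,Qk0+AgAAAAAAAD4AAAAoAAAAQAAAAEAAAAABAAEAAAAAAAACAAATCwAAEwsAAAIAAAAAAAAA////AAAAAAAAAAAAAAAAAAAAAAAAAAAAAAAAAAAAAAAAAAAAAAAAAAAAAAAAAAAAAAAAAAAAAAAAAAAAAAAAAAAAAAAAAAAAAAAAAAAAAAAAB4AAAAAAAAAfgAAAAAAAAP+AAAAAAAAD/4AAAAAAAA//gAAAAAAAH/8AAAAAAAB//wAAAAAAAP/+AAAAAAAA//4AAAAAAAD//AAAAAAAAP/8AAAAAAAA//gAAAAAAAD/+AAAAAAAAP/wAAAAAAAAP+AAAAAAAAAH4AAAAAAAAAHAAAAAAAAAAAAAAAAAAAAAAAAAAAAAAAAAAAAAAAAAAAAAAAAAAAAAAAAAAAAAAAAAAAAAAAAAAAAAAAAAAAAAAAAAAAAAAAAAAAAAAAAAAAAAAAAAAAAAAAAAAAAAAAAAAAAAAAAAAAAAAAAAAAAAAAAAAAAAAAAAAAAAAAAAAAAAAAAAAAAAAAAAAAAAAAAAAAAAAAAAAAAAAAAAAAAAAAAAAAAAAAAAAAAAAAAAAAAAAAAAAAAAAAAAAAAAAAAAAAAAAAAAAAAAAAAAAAAAAAAAAAAAAAAAAAAAAAAAAAAAAAAAAAAAAAAAAAAAAAAAAAAAAAAAAAAAAAAAAAAAAAAAAAAAAAAAAAAAAAAAAAAAAAAAAAAAAAAAAAAAAAAAAAAAAAAAAAAAAAAAAAAAAAAAAAAAAA=="/>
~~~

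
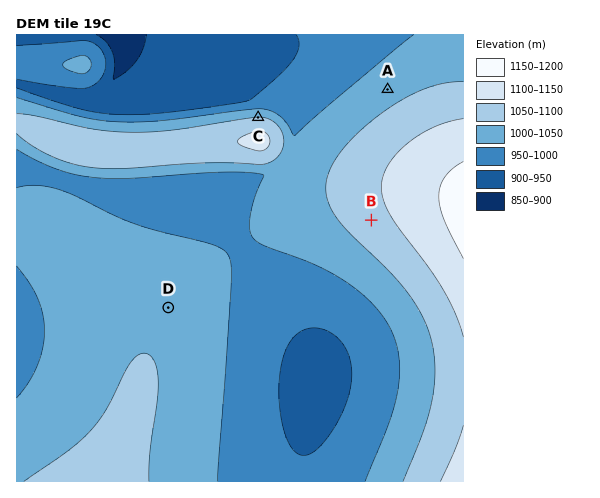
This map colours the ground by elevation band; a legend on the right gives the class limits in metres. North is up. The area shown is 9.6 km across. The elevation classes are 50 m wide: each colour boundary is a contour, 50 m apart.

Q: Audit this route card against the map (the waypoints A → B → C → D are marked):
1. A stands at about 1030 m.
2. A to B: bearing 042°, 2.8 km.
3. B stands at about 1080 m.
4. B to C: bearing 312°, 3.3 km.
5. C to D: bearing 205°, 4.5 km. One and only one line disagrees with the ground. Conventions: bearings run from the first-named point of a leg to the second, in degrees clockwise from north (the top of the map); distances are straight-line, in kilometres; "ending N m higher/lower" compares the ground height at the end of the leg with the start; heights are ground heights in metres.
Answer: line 2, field bearing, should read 187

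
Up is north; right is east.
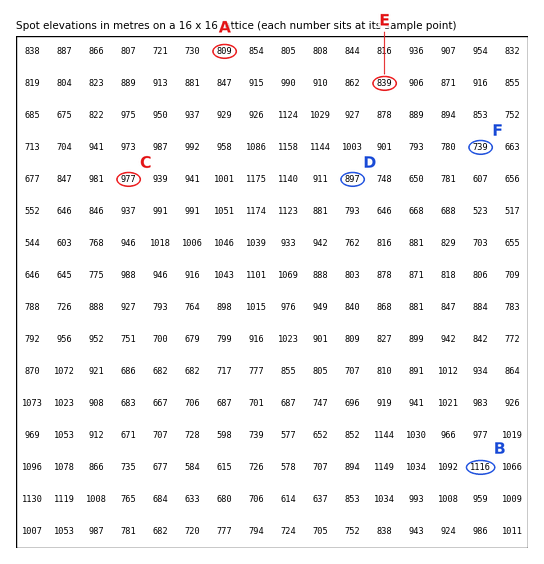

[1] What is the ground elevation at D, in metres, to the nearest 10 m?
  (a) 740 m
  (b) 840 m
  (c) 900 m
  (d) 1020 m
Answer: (c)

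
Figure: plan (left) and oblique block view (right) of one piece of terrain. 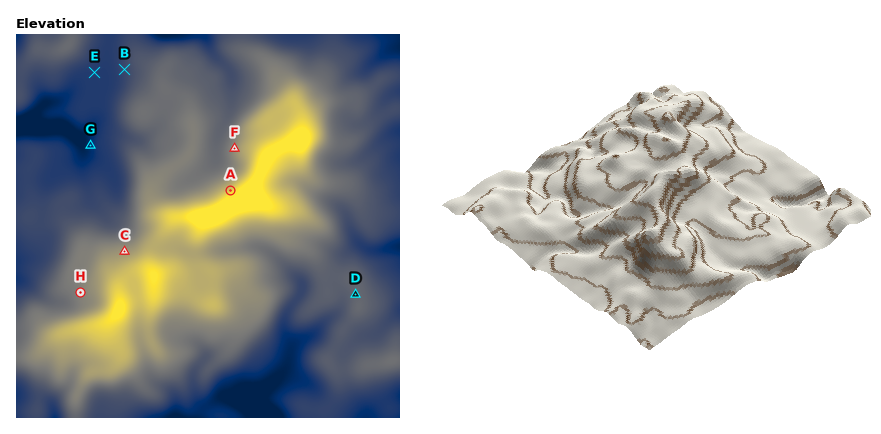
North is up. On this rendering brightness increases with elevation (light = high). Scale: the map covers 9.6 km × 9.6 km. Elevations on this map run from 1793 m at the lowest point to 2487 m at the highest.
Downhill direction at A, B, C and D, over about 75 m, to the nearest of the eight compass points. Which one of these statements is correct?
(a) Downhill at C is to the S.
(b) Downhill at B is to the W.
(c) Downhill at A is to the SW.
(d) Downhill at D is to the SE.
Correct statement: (b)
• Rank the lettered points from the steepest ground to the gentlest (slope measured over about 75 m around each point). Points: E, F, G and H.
F G H E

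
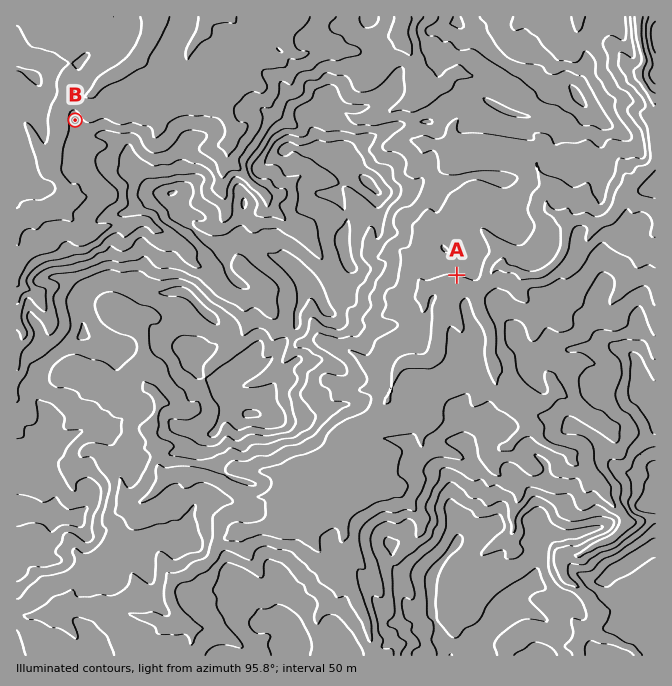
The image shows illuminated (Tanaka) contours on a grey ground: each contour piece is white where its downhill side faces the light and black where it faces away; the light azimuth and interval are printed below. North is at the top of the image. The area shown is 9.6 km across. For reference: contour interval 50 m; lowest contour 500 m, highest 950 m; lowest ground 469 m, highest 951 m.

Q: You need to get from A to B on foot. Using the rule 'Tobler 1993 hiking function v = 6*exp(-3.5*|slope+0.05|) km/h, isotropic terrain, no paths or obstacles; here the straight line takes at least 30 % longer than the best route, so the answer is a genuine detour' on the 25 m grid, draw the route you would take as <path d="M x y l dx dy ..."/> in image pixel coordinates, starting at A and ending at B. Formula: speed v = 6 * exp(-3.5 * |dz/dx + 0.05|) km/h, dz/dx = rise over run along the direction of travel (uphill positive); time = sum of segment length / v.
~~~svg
<path d="M457 275l-23 0-4 2-5 0-3-2-7 0-3 2-34 0-13 6-18 0-3-1-14-14-53-26-28 0-7-4-33 0-20-10-5 0-17-8-2-2-3-6-3-4-10-5-4-3-3-2-2-1-3-7 0-5-2-3-1-4-9-8-8-17 0-3-3-7-4-3-6-3-6 0-16-9-5-5-2-3"/>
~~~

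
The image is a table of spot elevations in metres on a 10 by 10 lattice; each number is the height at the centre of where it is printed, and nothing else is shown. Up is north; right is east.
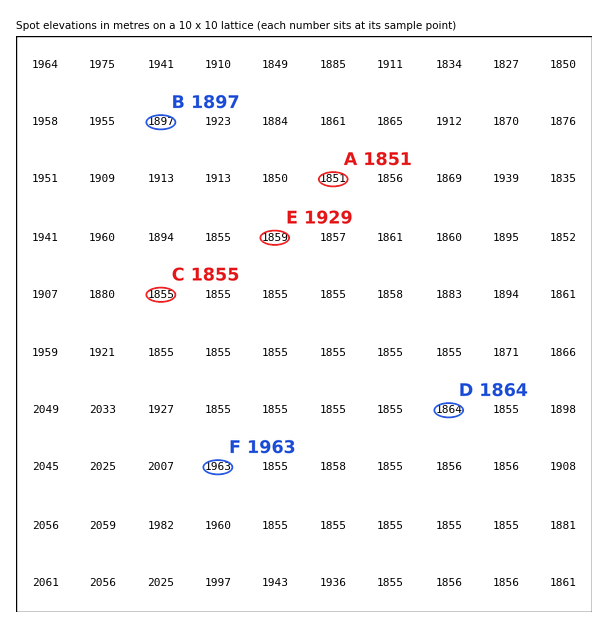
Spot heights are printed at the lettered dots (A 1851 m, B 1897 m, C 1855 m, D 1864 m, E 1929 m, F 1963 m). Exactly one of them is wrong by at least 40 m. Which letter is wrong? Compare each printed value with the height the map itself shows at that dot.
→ E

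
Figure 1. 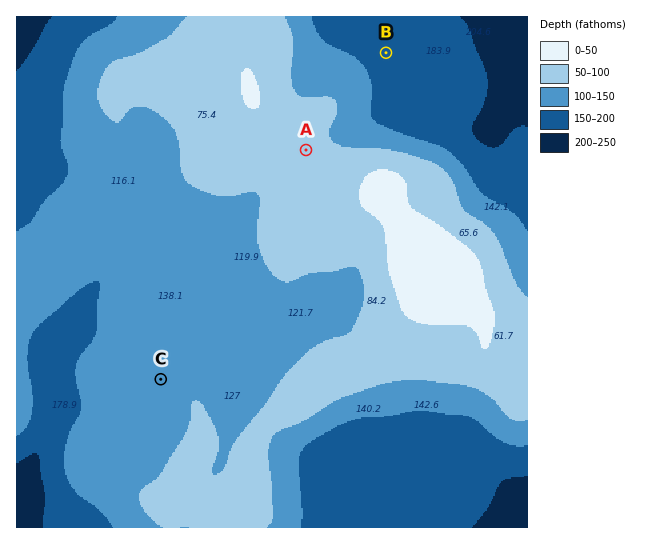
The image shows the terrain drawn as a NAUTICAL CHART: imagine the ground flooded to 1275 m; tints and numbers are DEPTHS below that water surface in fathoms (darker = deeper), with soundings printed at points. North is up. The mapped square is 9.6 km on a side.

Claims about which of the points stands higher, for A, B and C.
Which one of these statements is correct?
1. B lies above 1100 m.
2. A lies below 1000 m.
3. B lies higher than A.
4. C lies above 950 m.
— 4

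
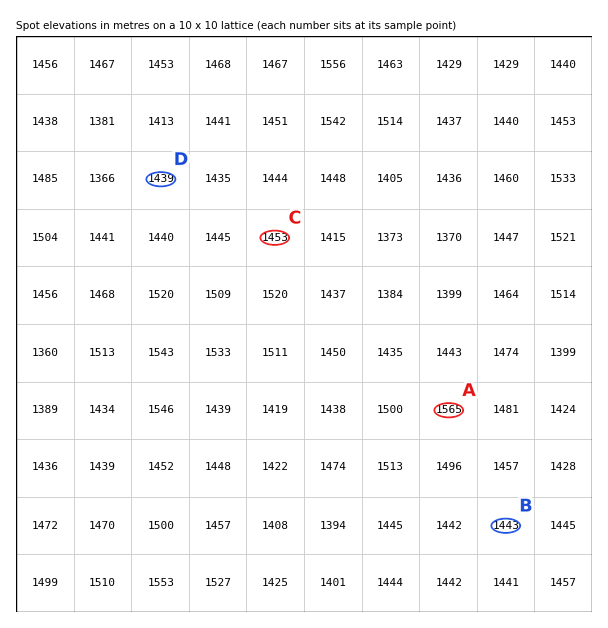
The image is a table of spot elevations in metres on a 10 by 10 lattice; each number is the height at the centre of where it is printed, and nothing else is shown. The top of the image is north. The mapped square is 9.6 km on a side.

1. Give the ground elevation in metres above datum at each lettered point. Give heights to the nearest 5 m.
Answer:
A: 1565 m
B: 1445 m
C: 1455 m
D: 1440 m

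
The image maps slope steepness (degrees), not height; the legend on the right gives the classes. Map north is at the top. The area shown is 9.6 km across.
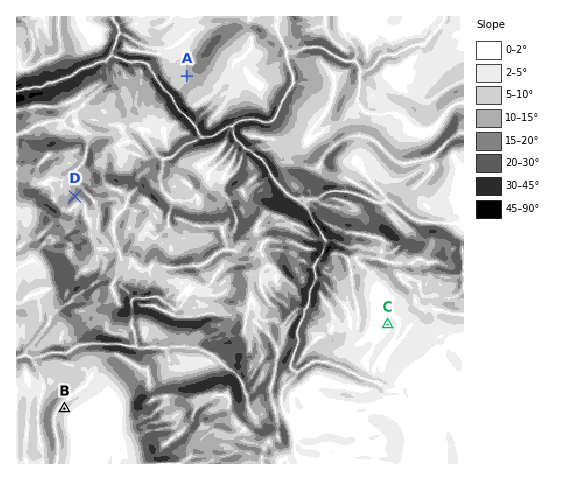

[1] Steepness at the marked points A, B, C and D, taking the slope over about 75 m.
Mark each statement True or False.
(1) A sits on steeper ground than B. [True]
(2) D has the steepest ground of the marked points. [True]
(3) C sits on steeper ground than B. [False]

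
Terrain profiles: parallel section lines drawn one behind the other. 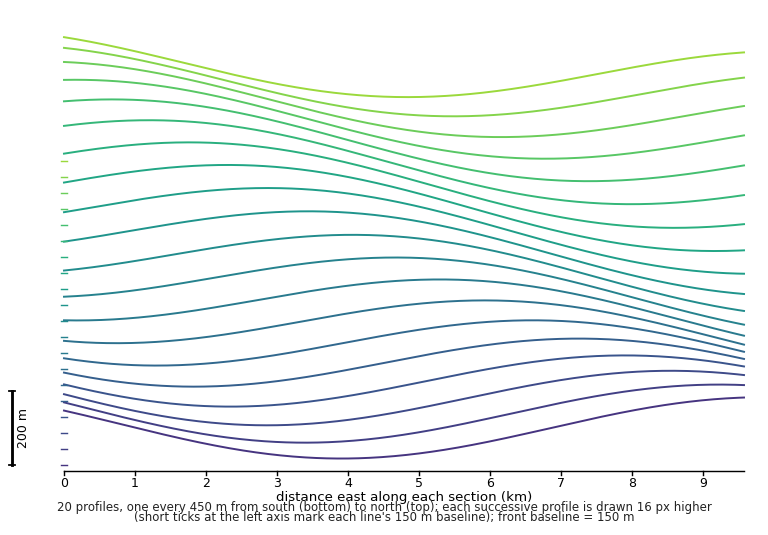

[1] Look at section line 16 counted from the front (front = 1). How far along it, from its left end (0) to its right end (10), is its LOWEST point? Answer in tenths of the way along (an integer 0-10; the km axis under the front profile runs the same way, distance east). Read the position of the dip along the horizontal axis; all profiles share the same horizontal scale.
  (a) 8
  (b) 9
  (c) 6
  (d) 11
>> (a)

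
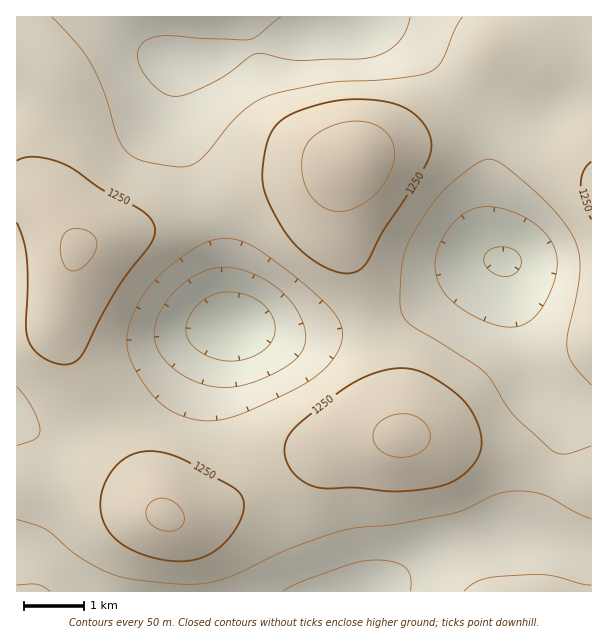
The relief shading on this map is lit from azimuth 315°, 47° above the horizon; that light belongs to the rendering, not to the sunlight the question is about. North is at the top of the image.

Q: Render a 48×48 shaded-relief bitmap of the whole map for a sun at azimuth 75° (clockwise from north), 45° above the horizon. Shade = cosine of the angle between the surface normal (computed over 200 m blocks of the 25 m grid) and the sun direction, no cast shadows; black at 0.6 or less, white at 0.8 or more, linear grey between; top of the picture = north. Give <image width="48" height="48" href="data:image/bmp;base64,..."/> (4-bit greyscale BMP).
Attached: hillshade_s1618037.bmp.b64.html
<image width="48" height="48" href="data:image/bmp;base64,Qk32BAAAAAAAAHYAAAAoAAAAMAAAADAAAAABAAQAAAAAAIAEAAATCwAAEwsAABAAAAAAAAAAAAAAABEREQAiIiIAMzMzAERERABVVVUAZmZmAHd3dwCIiIgAmZmZAKqqqgC7u7sAzMzMAN3d3QDu7u4A////AIiZmId2ZlVneIiZmIiIh2ZmVWZ4mZmZmYiZh3ZlVVZniJmZmIiIh3ZmZmeImZmZmIiIdlVURFZ4mZmZiIiIh3dmZ3eImYiIiHh3ZVRERFeJmpmZiIiIh3d3d3iJmIiId3d2ZURERWiaqqqZiIiId3d3d4iIiHd3d3d2VEREVnmruqqZiIiId3d3d4iIh3d3d3d2VUREV4q7uqqZiHiHd3d3d4iYh3dmd4d2ZVVVZ5q7uqqZh3d3d3d3eImYh3d3d4h3ZlVWeJq7qpmYd3d3dmZ3eJmZiHd3d4iHZmZmeKq7qZmHdmd3ZmZ3iJqpmIiId4iHZmZ3iaq6qYh3Zmd3ZmZ4iaqqmZmYiIiHdmd4iaqqmYd3Zmd2ZWeImqu7qqqYiIh3ZneImaqpmId2Znd2ZmeJqrvLu6qZiHd3Z3eJmqqpmHd2ZndmZniZq7zMy6qZiHdmZ3iJqqqpmHd3dmZmd3iaq7zMy6qYh2ZmZ4iaqrqqmId3dmZnd4iaq8zcy6mId1VWZ4mqu7u6qYd3ZmZmd4iau8zMy6mHZlVWeJqrzMy7qYd2ZmVmd4iau8zLuph2ZUVWiaq8zczLqod2ZlVWd4iau7u7qYdmVEVniavM3dzLuodmVVRVZ4mau7uqqYdlREVnmrvN3dzLqodlRERFZ4mqu7qqqYdlRERomrzN3dzLqYZUMzNFaJmqu7qqmXZUQ0RnmrzN3dy7qXZDIiNFeJqqu7u6mHZUMzRXmrvN3cy6mGUyESNGeJq7u7u6mHVDMzNWiavMzMu6h2QxESNGeau7zLu6mGVDIiNGiau8zLuphlMhESNWibvMzMuqmGQyIiJFeau7u7qpdlMiIjRXirzMzMupl2QyESI1eaq7u6qYdlQyIjRom8zMzMuph1QhESJFeKq7u6qZdlQzM0V4q8zMzLqYhlMhACNGeaq7u6qph2VDNFZ5q8zMzLqYdkIQATRXiaq7u7qph2VURFZ4q7zMy7qHZTIREUVomau7u6qYh2ZURFZ4mrzMy6mHVDIiImZ4mru7qqqYd2ZURFZ4mrzMu6mGVEMzNHeJqru6qqmIdmZURFZ3irzMu6mGZUREVXiZq7u6qZmHdmZURFZnirzMu6mHZVVVZoiZq7u6mZmHZmVURFZnirzMu6mHZmZmZ4mZqru6qZiHZmVERVZnmrzMu7qYd2Z3d4mZqqu6qZh3ZmVERWZ4mszMy7qYd3d3d4iZmqu6qph3ZmVVVmd4m8zMy7qYiIiHd4iJmqu7qph3ZmZWZneImrzLu6mYiIiHd3eImqu7uph3dmZnd3iJqru7qpmIiIiId3eImru7upiHd3d3iIiJmqqqqYiIiIiId3eJqrvLupiId3eIiIiZmZmZiHd3iIiIh3iJq7zLupiId3eJmZmZmYiId2Z3iIiIiIiZq7u7qYh3d3iJmZmZmHd3ZlZniIiJiIiaq7u6mYd3d3iZmZmZiHZmVVVniZmZmYmaqqqZiHdnd4iZmZmYh2ZlVVVoiZmZmYmaqpmId2ZneImZmZmYh3ZlVVZ4iZmZmQ=="/>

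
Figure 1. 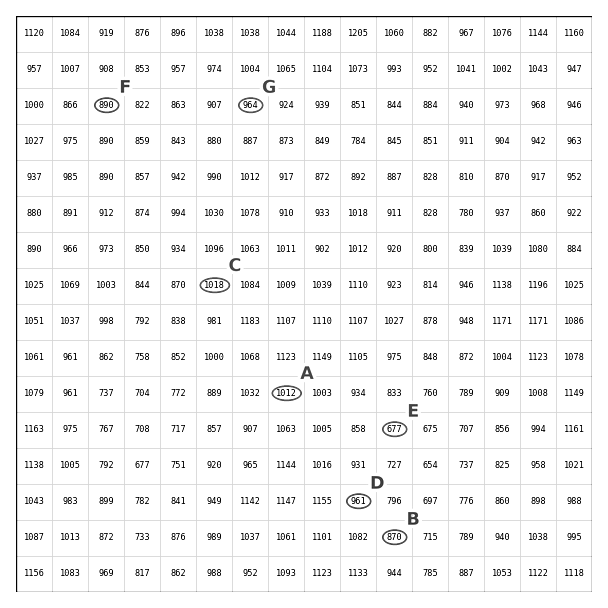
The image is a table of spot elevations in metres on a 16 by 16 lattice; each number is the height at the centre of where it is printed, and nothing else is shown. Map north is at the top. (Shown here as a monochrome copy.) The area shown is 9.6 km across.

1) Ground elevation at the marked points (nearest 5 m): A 1010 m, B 870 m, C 1020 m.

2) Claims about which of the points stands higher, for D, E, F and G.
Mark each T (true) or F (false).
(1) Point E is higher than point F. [F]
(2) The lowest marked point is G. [F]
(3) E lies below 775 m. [T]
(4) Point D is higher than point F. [T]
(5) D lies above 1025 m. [F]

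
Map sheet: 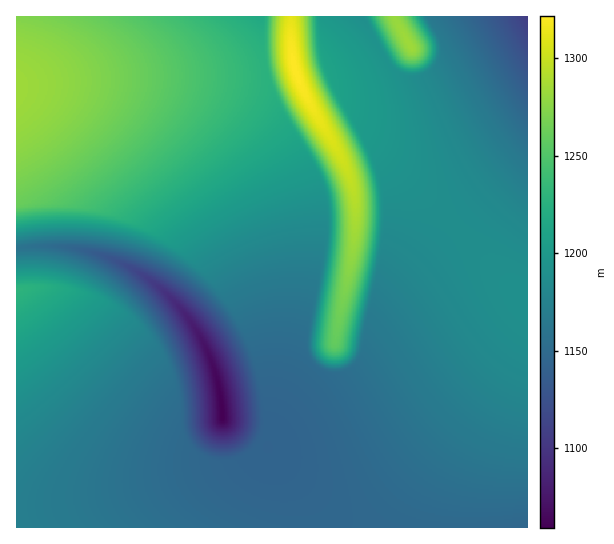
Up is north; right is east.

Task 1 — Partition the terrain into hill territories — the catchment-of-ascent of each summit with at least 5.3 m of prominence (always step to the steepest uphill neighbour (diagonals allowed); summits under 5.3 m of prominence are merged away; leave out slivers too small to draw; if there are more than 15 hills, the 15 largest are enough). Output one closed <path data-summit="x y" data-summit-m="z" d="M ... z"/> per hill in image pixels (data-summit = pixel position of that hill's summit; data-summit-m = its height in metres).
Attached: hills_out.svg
<path data-summit="295 70" data-summit-m="1322" d="M361 16l-100 1 0 33 7 35 11 26 34 68 8 42-1 26-4 22-13 50-30 92-5 26 0 12 39 49 8 17 2 13 210 0 1-506-17 7-84 48-20 2-9-4-11-12z"/><path data-summit="17 89" data-summit-m="1283" d="M261 16l-244 0-1 231 49 0 28 5 41 17 20 14 26 24 21 31 16 40 6 41 44 28 2-18 8-32 22-64 17-64 4-22 1-26-8-42-34-68-11-26-7-35z"/><path data-summit="17 290" data-summit-m="1229" d="M65 247l-39 0-10 2 0 278 299 1 1-7-5-16-43-58-45-28-3-29-9-32-18-33-13-18-26-24-20-14-41-17z"/><path data-summit="410 46" data-summit-m="1284" d="M527 16l-166 1 30 52 16 10 15 0 24-11 53-32 27-13 2-2z"/>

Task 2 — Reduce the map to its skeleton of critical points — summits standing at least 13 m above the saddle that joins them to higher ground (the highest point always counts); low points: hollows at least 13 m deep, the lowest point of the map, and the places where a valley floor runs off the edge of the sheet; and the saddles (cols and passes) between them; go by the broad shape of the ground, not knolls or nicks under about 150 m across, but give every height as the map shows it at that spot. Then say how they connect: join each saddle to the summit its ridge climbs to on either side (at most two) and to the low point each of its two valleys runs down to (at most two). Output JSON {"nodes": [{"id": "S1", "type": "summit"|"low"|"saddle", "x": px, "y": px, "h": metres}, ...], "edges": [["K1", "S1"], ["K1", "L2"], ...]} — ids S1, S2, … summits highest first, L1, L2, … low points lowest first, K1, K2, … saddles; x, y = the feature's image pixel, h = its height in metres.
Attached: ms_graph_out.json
{"nodes": [
{"id": "S1", "type": "summit", "x": 295, "y": 69, "h": 1322},
{"id": "S2", "type": "summit", "x": 409, "y": 43, "h": 1284},
{"id": "S3", "type": "summit", "x": 19, "y": 87, "h": 1283},
{"id": "S4", "type": "summit", "x": 18, "y": 290, "h": 1229},
{"id": "L1", "type": "low", "x": 222, "y": 414, "h": 1059},
{"id": "L2", "type": "low", "x": 527, "y": 17, "h": 1107},
{"id": "K1", "type": "saddle", "x": 261, "y": 69, "h": 1228},
{"id": "K2", "type": "saddle", "x": 381, "y": 59, "h": 1194},
{"id": "K3", "type": "saddle", "x": 455, "y": 229, "h": 1187},
{"id": "K4", "type": "saddle", "x": 17, "y": 249, "h": 1159}],
"edges": [["K1", "S1"], ["K1", "S3"], ["K1", "L1"], ["K2", "S1"], ["K2", "S2"], ["K2", "L1"], ["K2", "L2"], ["K3", "S1"], ["K3", "L1"], ["K3", "L2"], ["K4", "S3"], ["K4", "S4"], ["K4", "L1"]]}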